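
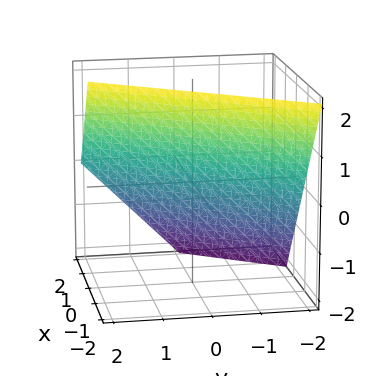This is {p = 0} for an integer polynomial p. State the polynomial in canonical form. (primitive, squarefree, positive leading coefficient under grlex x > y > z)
1. deg p = 1. The surface is flat (a plane).
2. Checking where it meets the axes: one y-axis crossing is at y = -1; it meets the z-axis at z = 1 (among the integer gridlines).
3. Solving for integer coefficients yields p as stated.

3*x - 2*y + 2*z - 2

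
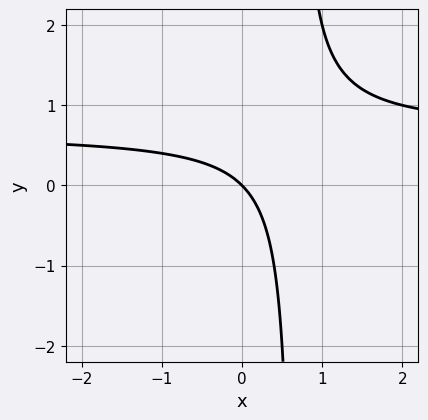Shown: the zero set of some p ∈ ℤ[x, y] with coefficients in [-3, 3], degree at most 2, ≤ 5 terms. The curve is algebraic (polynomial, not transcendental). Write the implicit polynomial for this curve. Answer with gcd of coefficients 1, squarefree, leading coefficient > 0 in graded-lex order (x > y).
First, deg p = 2. No degree-1 curve has this shape.
Then, observable constraints: it meets the x-axis at x = 0 (among the integer gridlines); it meets the y-axis at y = 0 (among the integer gridlines).
Finally, assembling these constraints gives the stated polynomial.

3*x*y - 2*x - 2*y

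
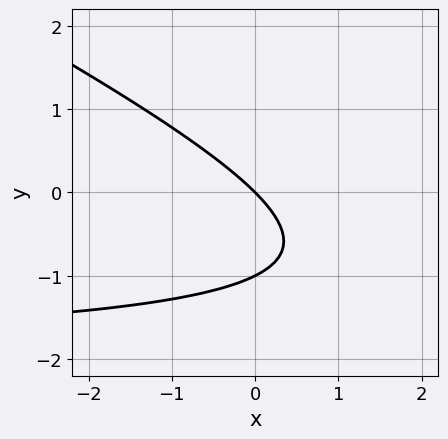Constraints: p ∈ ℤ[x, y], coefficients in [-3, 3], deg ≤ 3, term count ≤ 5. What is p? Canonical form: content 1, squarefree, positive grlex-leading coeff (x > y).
First, deg p = 2. No degree-1 curve has this shape.
Next, against the integer gridlines: it crosses the x-axis at the gridline x = 0; the y-axis gridline crossings are at y ∈ {-1, 0}.
Finally, solving for integer coefficients yields p as stated.

x*y + 2*y^2 + 2*x + 2*y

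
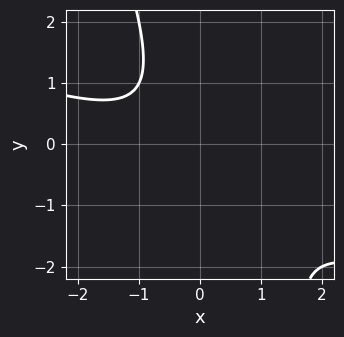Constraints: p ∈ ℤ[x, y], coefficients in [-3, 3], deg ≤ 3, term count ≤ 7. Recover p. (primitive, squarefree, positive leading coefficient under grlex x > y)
x^2 + 3*x*y + y^2 + x + 2

(a) deg p = 2. The shape is more complex than any degree-1 curve.
(b) From the axis intercepts and sections: the curve avoids every integer y-axis point in the box; the curve avoids every integer x-axis point in the box.
(c) Solving for integer coefficients yields p as stated.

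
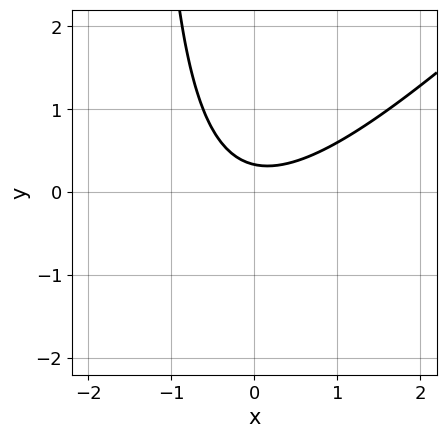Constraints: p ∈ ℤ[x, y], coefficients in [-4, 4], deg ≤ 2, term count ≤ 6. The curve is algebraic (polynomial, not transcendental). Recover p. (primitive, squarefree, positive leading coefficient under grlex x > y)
First, degree: no degree-1 curve has this shape, so deg p = 2.
Then, from the visible intercepts: it misses every integer gridline on the x-axis.
Finally, the integer polynomial consistent with all of this is the stated p.

2*x^2 - 2*x*y - 3*y + 1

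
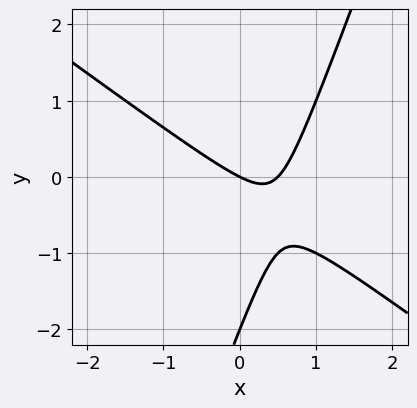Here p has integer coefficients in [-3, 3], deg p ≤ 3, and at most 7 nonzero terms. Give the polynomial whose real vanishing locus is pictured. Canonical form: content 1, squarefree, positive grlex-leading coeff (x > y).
1. deg p = 2.
2. From the visible intercepts: it crosses the x-axis at the gridline x = 0; among the integer gridlines, it crosses the y-axis at y ∈ {-2, 0}.
3. Solving for integer coefficients yields p as stated.

2*x^2 + 2*x*y - y^2 - x - 2*y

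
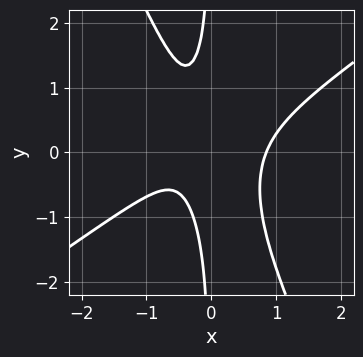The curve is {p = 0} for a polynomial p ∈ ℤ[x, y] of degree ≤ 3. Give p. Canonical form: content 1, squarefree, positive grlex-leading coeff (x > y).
deg p = 3.
Observable constraints: no y-intercept at any integer in the box.
Matching integer coefficients to the picture gives p.

3*x^3 - 3*x^2*y - 2*x*y^2 - x - 1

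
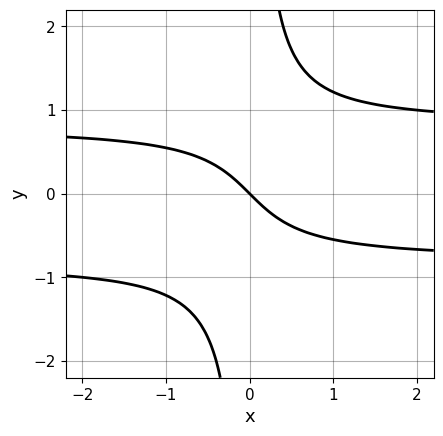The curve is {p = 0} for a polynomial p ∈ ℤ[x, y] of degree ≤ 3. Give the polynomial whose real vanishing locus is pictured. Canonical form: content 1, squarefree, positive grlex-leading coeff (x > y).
First, degree: a generic line meets the curve in up to 3 points, so deg p = 3.
Next, against the integer gridlines: one y-axis crossing is at y = 0; one x-axis crossing is at x = 0.
Finally, putting this together gives p.

3*x*y^2 - 2*x - 2*y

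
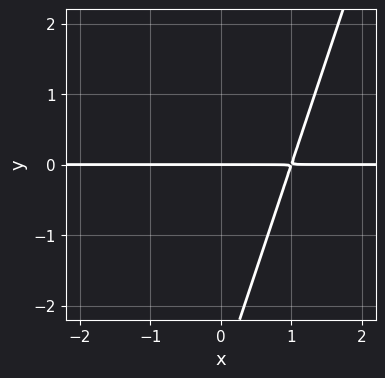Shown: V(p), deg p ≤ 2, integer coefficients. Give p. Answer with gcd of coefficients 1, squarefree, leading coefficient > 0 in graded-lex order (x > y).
Degree: no degree-1 curve has this shape, so deg p = 2.
From the visible intercepts: it crosses the y-axis at the gridline y = 0; the visible x-axis segment lies entirely on the curve.
Fitting integer coefficients to these (and the overall shape) gives p.

3*x*y - y^2 - 3*y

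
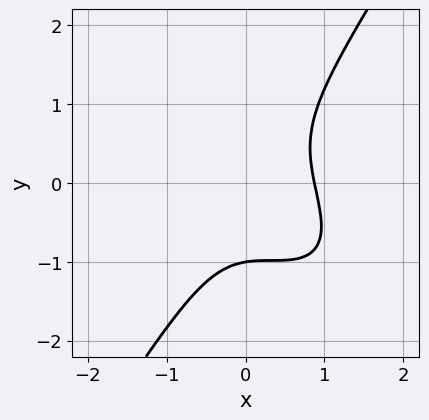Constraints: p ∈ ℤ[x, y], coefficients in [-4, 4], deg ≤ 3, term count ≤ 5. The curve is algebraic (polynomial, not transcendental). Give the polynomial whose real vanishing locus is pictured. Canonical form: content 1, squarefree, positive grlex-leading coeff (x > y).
Degree: the shape is more complex than any degree-2 curve, so deg p = 3.
From the visible intercepts: it meets the y-axis at y = -1 (among the integer gridlines).
Assembling these constraints gives the stated polynomial.

3*x^3 + 3*x^2*y - 2*y^3 - x*y - 2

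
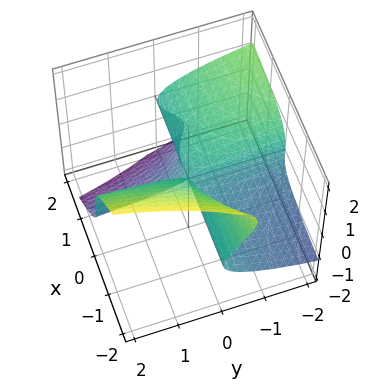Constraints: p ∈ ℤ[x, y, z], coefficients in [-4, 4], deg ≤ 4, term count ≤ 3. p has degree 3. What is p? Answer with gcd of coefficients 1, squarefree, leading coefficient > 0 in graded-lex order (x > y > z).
(a) Degree: no degree-2 surface has this shape, so deg p = 3.
(b) Observable constraints: the visible x-axis segment lies entirely on the surface; it crosses the z-axis at the gridline z = 0; the visible y-axis segment lies entirely on the surface.
(c) Putting this together gives p.

x*z^2 + z^3 + x*y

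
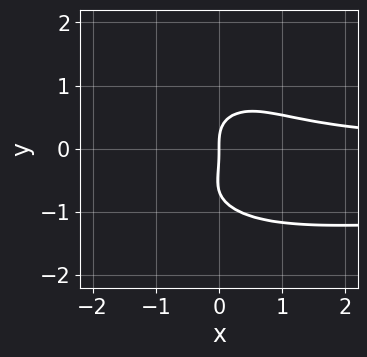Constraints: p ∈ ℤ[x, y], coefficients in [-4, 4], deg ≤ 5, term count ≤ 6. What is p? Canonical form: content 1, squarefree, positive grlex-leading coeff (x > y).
1. deg p = 4. A generic line meets the curve in up to 4 points.
2. Observable constraints: one y-axis crossing is at y = 0; it crosses the x-axis at the gridline x = 0.
3. Putting this together gives p.

3*x^2*y^2 + 3*y^4 + 3*x^2*y + 2*y^3 - 3*x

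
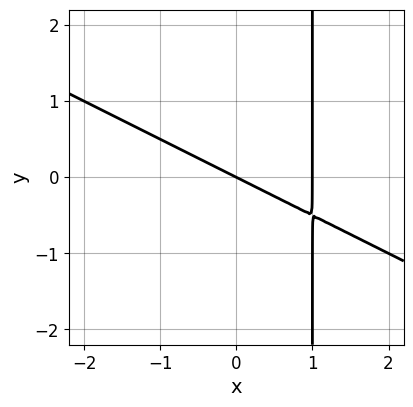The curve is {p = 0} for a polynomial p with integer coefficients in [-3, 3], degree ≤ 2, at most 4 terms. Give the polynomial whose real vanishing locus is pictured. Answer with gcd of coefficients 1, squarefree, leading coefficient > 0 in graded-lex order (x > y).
(a) The degree is 2 — no degree-1 curve has this shape.
(b) Checking where it meets the axes: among the integer gridlines, it crosses the x-axis at x ∈ {0, 1}; it meets the y-axis at y = 0 (among the integer gridlines).
(c) Matching integer coefficients to the picture gives p.

x^2 + 2*x*y - x - 2*y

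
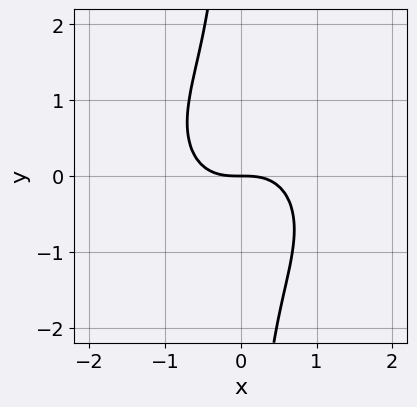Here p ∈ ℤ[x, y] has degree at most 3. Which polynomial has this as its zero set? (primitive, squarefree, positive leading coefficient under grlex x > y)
x^3 + x*y^2 + y

1. Degree: no degree-2 curve has this shape, so deg p = 3.
2. From the visible intercepts: one x-axis crossing is at x = 0; it meets the y-axis at y = 0 (among the integer gridlines).
3. Solving for integer coefficients yields p as stated.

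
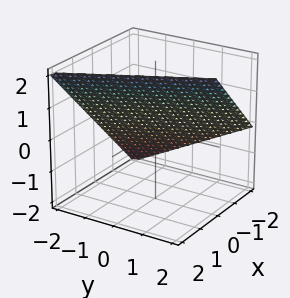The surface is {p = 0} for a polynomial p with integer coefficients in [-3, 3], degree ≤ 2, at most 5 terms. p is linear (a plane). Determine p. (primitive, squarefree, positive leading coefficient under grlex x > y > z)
deg p = 1.
From the visible intercepts: it meets the y-axis at y = -2 (among the integer gridlines); it meets the z-axis at z = 1 (among the integer gridlines); it crosses the x-axis at the gridline x = -1.
Putting this together gives p.

2*x + y - 2*z + 2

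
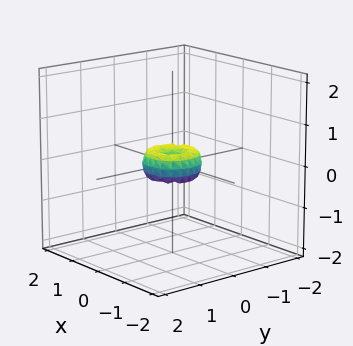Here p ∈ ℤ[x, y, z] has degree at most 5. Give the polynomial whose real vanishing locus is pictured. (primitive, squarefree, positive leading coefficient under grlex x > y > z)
2*x^4 + 4*x^2*y^2 + 2*y^4 - x^2 - y^2 + z^2

1. deg p = 4. A generic line meets the surface in up to 4 points.
2. Symmetries: rotational symmetry about the z-axis ⇒ p depends on x, y only through x² + y².
3. From the visible intercepts: a circular section at z = 0 has radius between 0 and 1; it meets the z-axis at z = 0 (among the integer gridlines); one x-axis crossing is at x = 0; it meets the y-axis at y = 0 (among the integer gridlines).
4. Solving for integer coefficients yields p as stated.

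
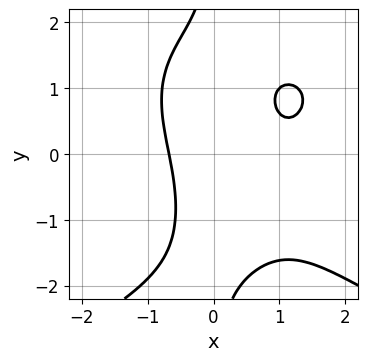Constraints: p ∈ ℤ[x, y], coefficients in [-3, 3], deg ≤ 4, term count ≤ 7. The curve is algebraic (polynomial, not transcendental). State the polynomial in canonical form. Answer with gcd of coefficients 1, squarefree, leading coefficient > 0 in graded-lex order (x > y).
The degree is 4 — the shape is more complex than any degree-3 curve.
Checking where it meets the axes: no y-intercept at any integer in the box.
These observations pin down the coefficients.

x*y^3 + 2*x^3 - 3*x^2 - 2*x*y + 2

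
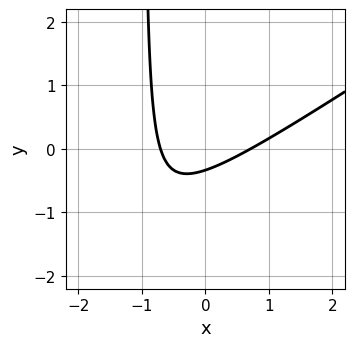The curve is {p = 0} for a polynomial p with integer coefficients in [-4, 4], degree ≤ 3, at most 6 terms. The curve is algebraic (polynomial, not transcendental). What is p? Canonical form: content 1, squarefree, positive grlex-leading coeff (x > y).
Degree: no degree-1 curve has this shape, so deg p = 2.
Matching integer coefficients to the picture gives p.

2*x^2 - 3*x*y - 3*y - 1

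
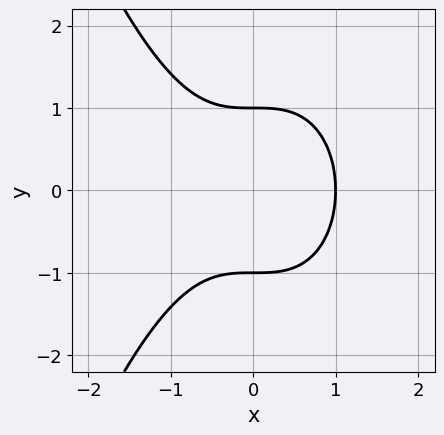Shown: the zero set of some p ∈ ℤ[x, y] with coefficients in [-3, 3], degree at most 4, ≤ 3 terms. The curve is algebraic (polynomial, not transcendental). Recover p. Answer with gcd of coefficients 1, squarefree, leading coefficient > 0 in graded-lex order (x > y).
x^3 + y^2 - 1

First, degree: the shape is more complex than any degree-2 curve, so deg p = 3.
Then, symmetries: mirror symmetry y ↦ −y ⇒ only even powers of y.
Then, from the visible intercepts: the y-axis gridline crossings are at y ∈ {-1, 1}; it meets the x-axis at x = 1 (among the integer gridlines).
Finally, together with the visible shape, these determine p as stated.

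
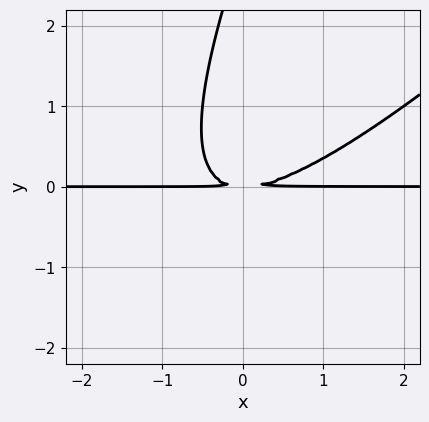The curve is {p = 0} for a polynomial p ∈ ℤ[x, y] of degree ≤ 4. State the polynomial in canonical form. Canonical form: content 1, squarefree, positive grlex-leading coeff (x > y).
2*x^2*y - 3*x*y^2 + y^3 - 3*y^2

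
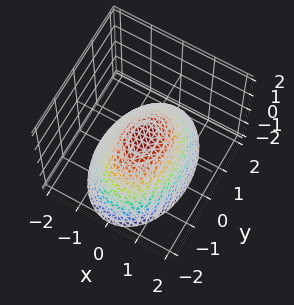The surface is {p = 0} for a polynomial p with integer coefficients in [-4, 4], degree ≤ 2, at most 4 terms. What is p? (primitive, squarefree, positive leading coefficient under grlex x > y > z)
(a) deg p = 2. A paraboloid; a quadric.
(b) Symmetries: mirror symmetry x ↦ −x ⇒ only even powers of x; mirror symmetry y ↦ −y ⇒ only even powers of y.
(c) Observable constraints: one x-axis crossing is at x = 0; one y-axis crossing is at y = 0; it meets the z-axis at z = 0 (among the integer gridlines).
(d) Putting this together gives p.

2*x^2 + y^2 + 2*z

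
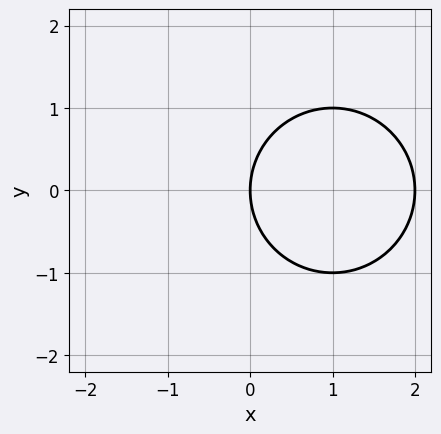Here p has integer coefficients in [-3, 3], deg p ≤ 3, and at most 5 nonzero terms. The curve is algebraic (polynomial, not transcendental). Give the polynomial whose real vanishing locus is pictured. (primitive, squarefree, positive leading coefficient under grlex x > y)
First, deg p = 2. The shape is more complex than any degree-1 curve.
Then, symmetries: the y ↦ −y reflection is a symmetry, so y appears only in even powers.
Then, reading off the gridlines: one y-axis crossing is at y = 0; the x-axis gridline crossings are at x ∈ {0, 2}.
Finally, matching integer coefficients to the picture gives p.

x^2 + y^2 - 2*x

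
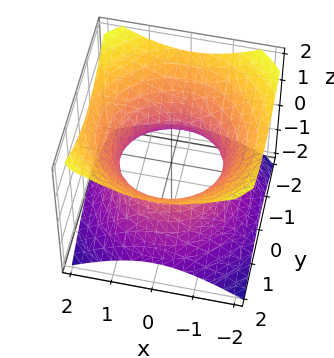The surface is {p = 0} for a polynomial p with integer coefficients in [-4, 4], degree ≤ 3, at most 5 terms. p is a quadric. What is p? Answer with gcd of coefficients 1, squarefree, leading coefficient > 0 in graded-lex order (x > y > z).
2*x^2 + 2*y^2 - 3*z^2 - 3

The degree is 2 — one connected sheet with a waist; a quadric.
Symmetries: mirror symmetry z ↦ −z ⇒ only even powers of z; the z-axis is an axis of rotation, so x and y enter only as x² + y².
Against the integer gridlines: no z-intercept at any integer in the box; a circular section at z = 1 has radius between 1 and 2.
Fitting integer coefficients to these (and the overall shape) gives p.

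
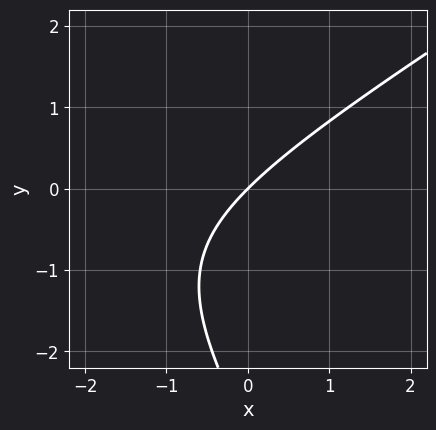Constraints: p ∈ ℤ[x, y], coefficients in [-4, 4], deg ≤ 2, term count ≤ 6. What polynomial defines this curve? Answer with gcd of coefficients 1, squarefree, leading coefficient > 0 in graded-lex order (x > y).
First, deg p = 2. The shape is more complex than any degree-1 curve.
Next, against the integer gridlines: it crosses the x-axis at the gridline x = 0; one y-axis crossing is at y = 0.
Finally, assembling these constraints gives the stated polynomial.

x^2 - x*y - y^2 + 3*x - 3*y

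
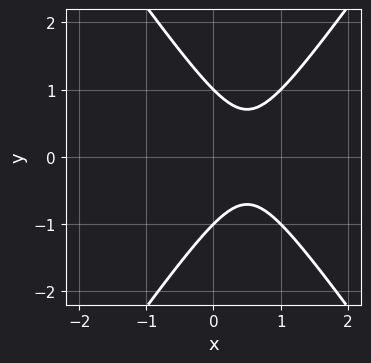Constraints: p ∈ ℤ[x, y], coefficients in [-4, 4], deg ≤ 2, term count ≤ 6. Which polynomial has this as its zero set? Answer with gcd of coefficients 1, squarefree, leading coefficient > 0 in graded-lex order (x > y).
2*x^2 - y^2 - 2*x + 1

1. Degree: the shape is more complex than any degree-1 curve, so deg p = 2.
2. Symmetries: it's symmetric under y → −y, forcing even powers of y.
3. From the axis intercepts and sections: the y-axis gridline crossings are at y ∈ {-1, 1}; no x-intercept at any integer in the box.
4. Assembling these constraints gives the stated polynomial.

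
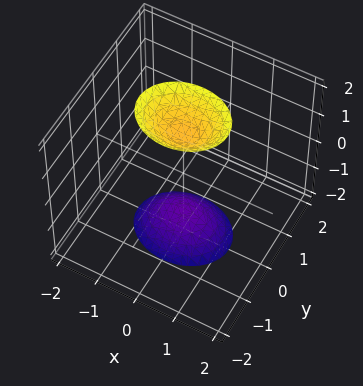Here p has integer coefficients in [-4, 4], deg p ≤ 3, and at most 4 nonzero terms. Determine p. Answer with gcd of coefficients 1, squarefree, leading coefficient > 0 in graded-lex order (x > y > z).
2*x^2 + 3*y^2 - z^2 + 2

First, the picture has 2 separate pieces.
Then, the degree is 2 — two separate bowl-shaped sheets opening away from each other; a quadric.
Next, symmetries: it's symmetric under x → −x, forcing even powers of x; mirror symmetry y ↦ −y ⇒ only even powers of y; it's symmetric under z → −z, forcing even powers of z.
Then, observable constraints: the surface avoids every integer x-axis point in the box; it misses every integer gridline on the y-axis.
Finally, together with the visible shape, these determine p as stated.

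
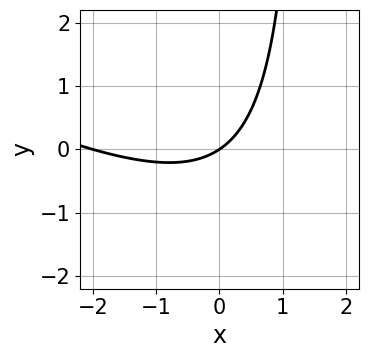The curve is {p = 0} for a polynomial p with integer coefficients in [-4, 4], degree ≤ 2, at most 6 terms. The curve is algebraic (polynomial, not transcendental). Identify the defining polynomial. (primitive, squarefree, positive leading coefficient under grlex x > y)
x^2 + 2*x*y + 2*x - 3*y

First, degree: the shape is more complex than any degree-1 curve, so deg p = 2.
Next, reading off the gridlines: among the integer gridlines, it crosses the x-axis at x ∈ {-2, 0}; it meets the y-axis at y = 0 (among the integer gridlines).
Finally, the integer polynomial consistent with all of this is the stated p.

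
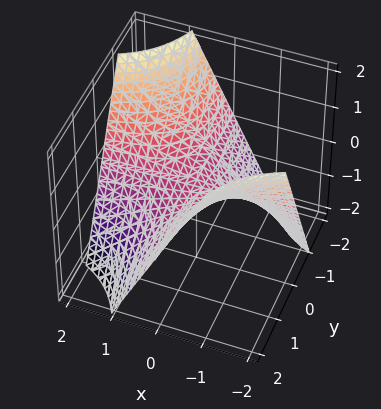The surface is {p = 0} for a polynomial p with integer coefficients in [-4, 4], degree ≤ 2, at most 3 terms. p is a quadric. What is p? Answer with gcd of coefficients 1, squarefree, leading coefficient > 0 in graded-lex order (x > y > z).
x*y + z

The degree is 2 — a hyperbolic paraboloid; a quadric.
Against the integer gridlines: the visible y-axis segment lies entirely on the surface; it meets the z-axis at z = 0 (among the integer gridlines).
These observations pin down the coefficients. Check: (1, 0, 0) on the x-axis lies on the surface, and p(1, 0, 0) = 0. ✓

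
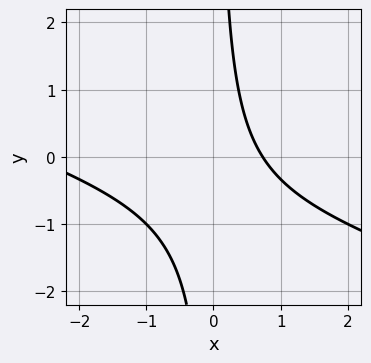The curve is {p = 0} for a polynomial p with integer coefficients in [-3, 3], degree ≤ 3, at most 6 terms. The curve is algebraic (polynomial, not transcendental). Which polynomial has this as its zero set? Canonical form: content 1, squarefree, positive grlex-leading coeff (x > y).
x^2 + 3*x*y + 2*x - 2

(a) The degree is 2 — no degree-1 curve has this shape.
(b) Against the integer gridlines: no y-intercept at any integer in the box.
(c) Together with the visible shape, these determine p as stated.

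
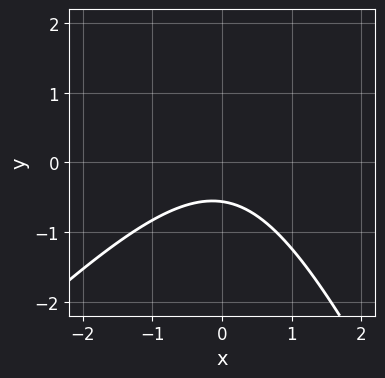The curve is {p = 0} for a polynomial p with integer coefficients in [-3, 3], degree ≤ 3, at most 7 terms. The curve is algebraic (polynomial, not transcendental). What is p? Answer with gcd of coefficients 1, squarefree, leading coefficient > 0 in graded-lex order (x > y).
2*x^2 - x*y - y^2 + 3*y + 2

(a) Degree: no degree-1 curve has this shape, so deg p = 2.
(b) Against the integer gridlines: the curve avoids every integer x-axis point in the box.
(c) Fitting integer coefficients to these (and the overall shape) gives p.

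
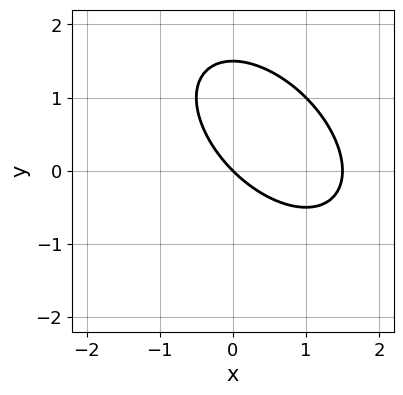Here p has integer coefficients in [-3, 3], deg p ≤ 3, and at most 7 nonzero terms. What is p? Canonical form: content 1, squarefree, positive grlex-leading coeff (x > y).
2*x^2 + 2*x*y + 2*y^2 - 3*x - 3*y

1. deg p = 2. A generic line meets the curve in up to 2 points.
2. From the visible intercepts: it meets the x-axis at x = 0 (among the integer gridlines); one y-axis crossing is at y = 0.
3. Assembling these constraints gives the stated polynomial.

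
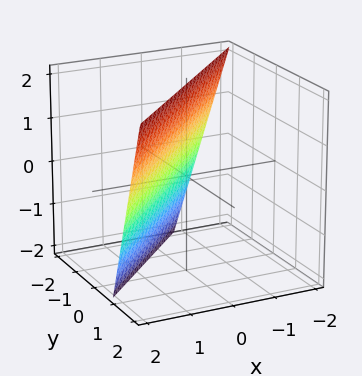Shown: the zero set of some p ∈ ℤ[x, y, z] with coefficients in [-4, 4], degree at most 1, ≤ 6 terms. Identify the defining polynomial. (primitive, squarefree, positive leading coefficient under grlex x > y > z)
1. deg p = 1. Every cross-section is a straight line — this is a plane.
2. Checking where it meets the axes: it meets the z-axis at z = 2 (among the integer gridlines).
3. Fitting integer coefficients to these (and the overall shape) gives p.

3*x - 3*y + z - 2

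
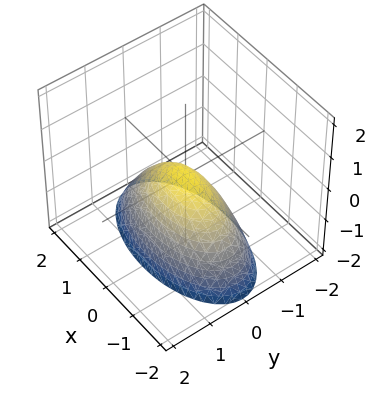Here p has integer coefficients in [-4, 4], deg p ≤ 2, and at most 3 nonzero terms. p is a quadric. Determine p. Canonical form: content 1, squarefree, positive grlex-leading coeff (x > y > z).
x^2 + 3*y^2 + 2*z

deg p = 2.
Symmetries: the y ↦ −y reflection is a symmetry, so y appears only in even powers; mirror symmetry x ↦ −x ⇒ only even powers of x.
Reading off the gridlines: it crosses the z-axis at the gridline z = 0; one y-axis crossing is at y = 0; one x-axis crossing is at x = 0.
Solving for integer coefficients yields p as stated.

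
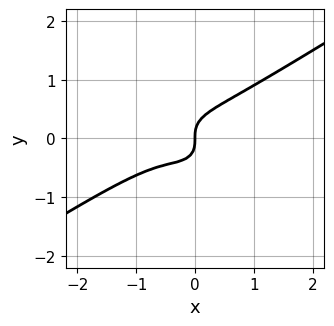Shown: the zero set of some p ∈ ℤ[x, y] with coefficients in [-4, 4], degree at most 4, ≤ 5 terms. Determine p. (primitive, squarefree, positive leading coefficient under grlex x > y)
2*x^3 - 2*x^2*y - 3*y^3 + x^2 + x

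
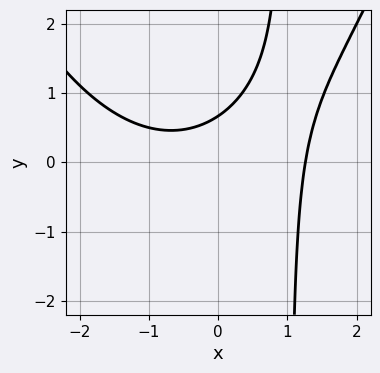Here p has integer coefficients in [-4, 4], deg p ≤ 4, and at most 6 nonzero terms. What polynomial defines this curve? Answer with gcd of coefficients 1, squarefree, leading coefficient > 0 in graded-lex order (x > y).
x^3 - 3*x*y + 3*y - 2

1. The degree is 3 — no degree-2 curve has this shape.
2. The integer polynomial consistent with all of this is the stated p.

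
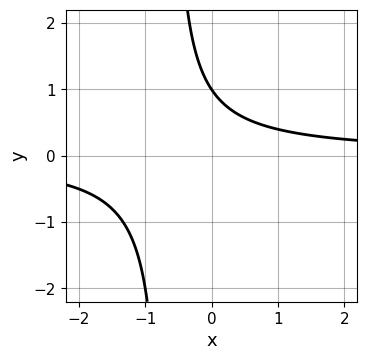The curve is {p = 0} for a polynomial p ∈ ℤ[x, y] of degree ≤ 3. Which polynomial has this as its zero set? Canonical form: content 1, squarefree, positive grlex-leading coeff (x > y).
First, the degree is 2 — the shape is more complex than any degree-1 curve.
Then, observable constraints: it crosses the y-axis at the gridline y = 1; no x-intercept at any integer in the box.
Finally, matching integer coefficients to the picture gives p.

3*x*y + 2*y - 2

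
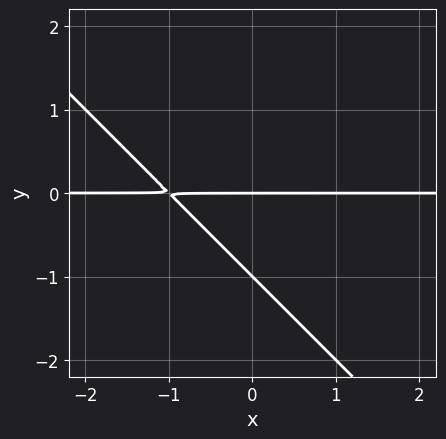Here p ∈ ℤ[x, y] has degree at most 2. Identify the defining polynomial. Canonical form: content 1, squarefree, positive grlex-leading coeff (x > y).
x*y + y^2 + y

First, the degree is 2 — the shape is more complex than any degree-1 curve.
Then, reading off the gridlines: the visible x-axis segment lies entirely on the curve; among the integer gridlines, it crosses the y-axis at y ∈ {-1, 0}.
Finally, these observations pin down the coefficients.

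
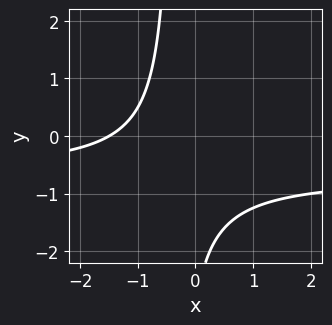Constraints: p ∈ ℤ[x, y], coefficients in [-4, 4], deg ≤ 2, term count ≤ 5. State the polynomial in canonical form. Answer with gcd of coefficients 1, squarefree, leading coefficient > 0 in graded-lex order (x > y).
1. deg p = 2. A generic line meets the curve in up to 2 points.
2. Checking where it meets the axes: no y-intercept at any integer in the box.
3. Assembling these constraints gives the stated polynomial.

3*x*y + 2*x + y + 3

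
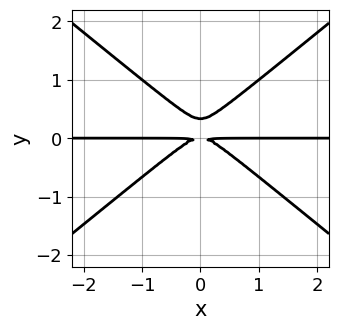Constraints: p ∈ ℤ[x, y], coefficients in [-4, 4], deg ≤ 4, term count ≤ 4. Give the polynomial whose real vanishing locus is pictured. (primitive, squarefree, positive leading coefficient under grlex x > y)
2*x^2*y - 3*y^3 + y^2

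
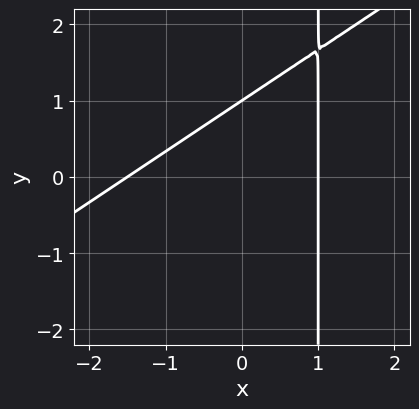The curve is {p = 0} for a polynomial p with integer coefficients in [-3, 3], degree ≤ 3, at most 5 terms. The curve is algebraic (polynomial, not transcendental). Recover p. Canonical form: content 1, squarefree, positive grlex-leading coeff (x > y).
(a) deg p = 2.
(b) From the visible intercepts: it crosses the y-axis at the gridline y = 1; it meets the x-axis at x = 1 (among the integer gridlines).
(c) Fitting integer coefficients to these (and the overall shape) gives p.

2*x^2 - 3*x*y + x + 3*y - 3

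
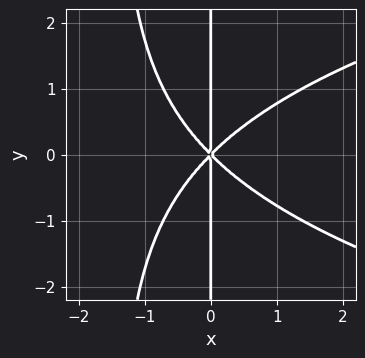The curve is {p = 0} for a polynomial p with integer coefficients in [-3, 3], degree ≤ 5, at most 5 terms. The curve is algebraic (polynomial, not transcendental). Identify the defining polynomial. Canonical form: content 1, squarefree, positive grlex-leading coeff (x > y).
2*x^2*y^2 - 3*x^3 + 3*x*y^2

1. Degree: a generic line meets the curve in up to 4 points, so deg p = 4.
2. Symmetries: the y ↦ −y reflection is a symmetry, so y appears only in even powers.
3. From the visible intercepts: every point of the y-axis in the box is on the curve; it crosses the x-axis at the gridline x = 0.
4. The integer polynomial consistent with all of this is the stated p.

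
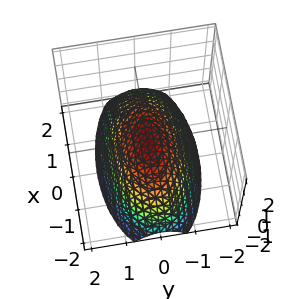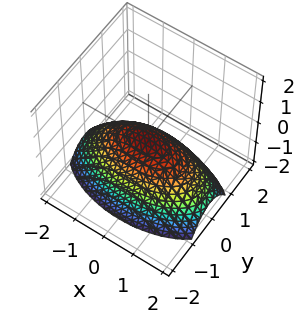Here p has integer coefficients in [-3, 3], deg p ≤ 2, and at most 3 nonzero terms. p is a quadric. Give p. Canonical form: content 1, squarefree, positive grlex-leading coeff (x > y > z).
x^2 + 3*y^2 + 3*z

1. The degree is 2 — a paraboloid; a quadric.
2. Symmetries: the x ↦ −x reflection is a symmetry, so x appears only in even powers; mirror symmetry y ↦ −y ⇒ only even powers of y.
3. Against the integer gridlines: it meets the z-axis at z = 0 (among the integer gridlines); it meets the x-axis at x = 0 (among the integer gridlines); it crosses the y-axis at the gridline y = 0.
4. These observations pin down the coefficients.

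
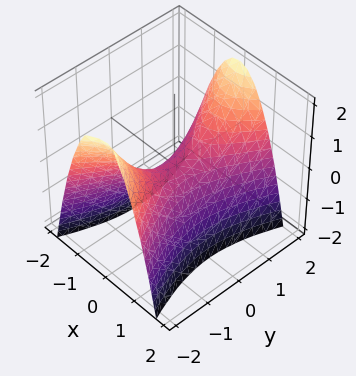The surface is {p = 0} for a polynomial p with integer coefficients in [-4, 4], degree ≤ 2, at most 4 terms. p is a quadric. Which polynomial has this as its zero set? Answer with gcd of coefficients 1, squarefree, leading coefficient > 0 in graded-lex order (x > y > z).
First, the degree is 2 — a saddle surface; a quadric.
Then, symmetries: it's symmetric under y → −y, forcing even powers of y; it's symmetric under x → −x, forcing even powers of x.
Next, against the integer gridlines: one z-axis crossing is at z = 0; it meets the y-axis at y = 0 (among the integer gridlines); one x-axis crossing is at x = 0.
Finally, the integer polynomial consistent with all of this is the stated p.

3*x^2 - y^2 + 2*z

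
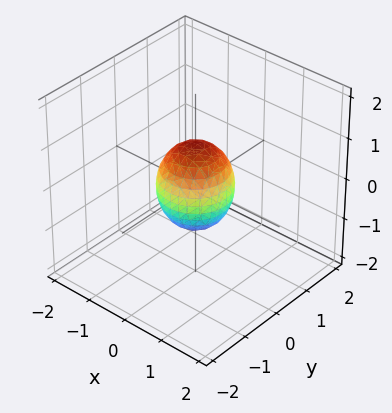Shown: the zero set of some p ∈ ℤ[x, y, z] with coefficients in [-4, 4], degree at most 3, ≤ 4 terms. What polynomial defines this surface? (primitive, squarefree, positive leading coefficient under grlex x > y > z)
First, deg p = 2. Bounded and convex; a quadric.
Then, symmetries: the z ↦ −z reflection is a symmetry, so z appears only in even powers; the surface is invariant under rotation about z: p = q(x² + y², z).
Next, reading off the gridlines: a circular section at z = 0 has radius between 0 and 1; among the integer gridlines, it crosses the z-axis at z ∈ {-1, 1}.
Finally, these observations pin down the coefficients.

3*x^2 + 3*y^2 + 2*z^2 - 2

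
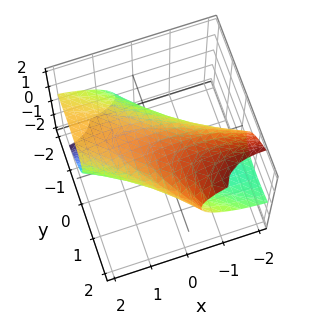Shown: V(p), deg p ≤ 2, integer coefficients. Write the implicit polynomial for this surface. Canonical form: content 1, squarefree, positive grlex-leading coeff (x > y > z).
deg p = 2. The shape is more complex than any degree-1 surface.
Observable constraints: among the integer gridlines, it crosses the z-axis at z ∈ {-1, 1}.
The integer polynomial consistent with all of this is the stated p.

x^2 + 3*x*y + 2*y^2 - 3*y*z + 3*z^2 - 3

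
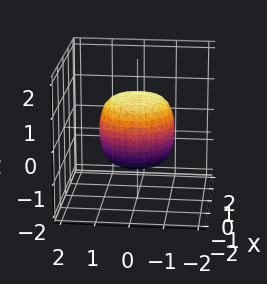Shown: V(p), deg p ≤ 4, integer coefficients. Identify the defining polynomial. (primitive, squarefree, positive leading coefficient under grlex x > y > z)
(a) deg p = 4. The shape is more complex than any degree-3 surface.
(b) Symmetries: the surface is invariant under rotation about z: p = q(x² + y², z).
(c) From the visible intercepts: among the integer gridlines, it crosses the z-axis at z ∈ {-1, 1}; a circular section at z = 0 has radius between 1 and 2.
(d) These observations pin down the coefficients.

2*x^4 + 4*x^2*y^2 + 2*y^4 - x^2 - y^2 + 2*z^2 - 2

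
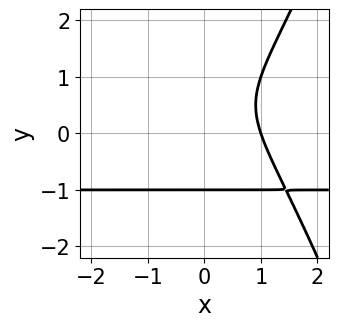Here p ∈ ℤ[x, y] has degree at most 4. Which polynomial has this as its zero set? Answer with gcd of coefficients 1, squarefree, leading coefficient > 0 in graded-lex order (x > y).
First, degree: the shape is more complex than any degree-3 curve, so deg p = 4.
Next, from the visible intercepts: it crosses the y-axis at the gridline y = -1; it meets the x-axis at x = 1 (among the integer gridlines).
Finally, together with the visible shape, these determine p as stated.

x^3*y + x^3 - y^3 - 1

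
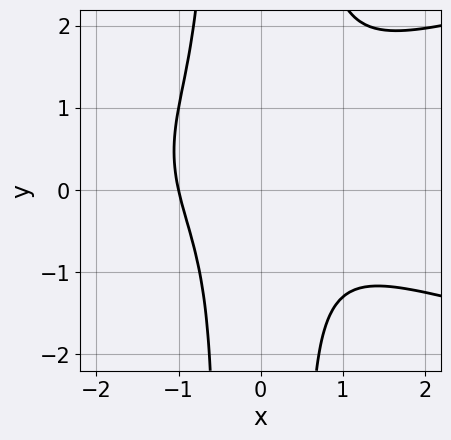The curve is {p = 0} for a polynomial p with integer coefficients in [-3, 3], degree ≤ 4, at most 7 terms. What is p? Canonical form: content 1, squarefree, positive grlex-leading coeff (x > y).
First, the degree is 4 — the shape is more complex than any degree-3 curve.
Then, checking where it meets the axes: it misses every integer gridline on the y-axis; it crosses the x-axis at the gridline x = -1.
Finally, matching integer coefficients to the picture gives p.

3*x^2*y^2 - 3*x^3 - 2*x^2*y - y^2 - 3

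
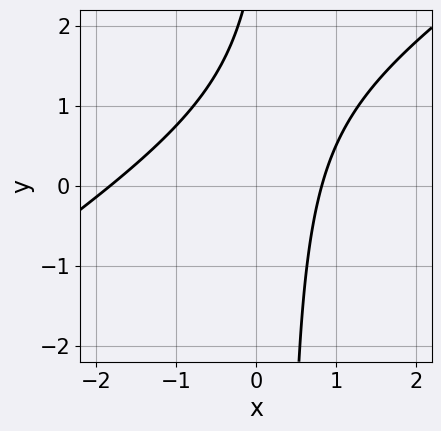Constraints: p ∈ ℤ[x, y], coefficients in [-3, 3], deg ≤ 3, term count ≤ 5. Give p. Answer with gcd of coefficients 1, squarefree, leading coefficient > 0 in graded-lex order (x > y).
2*x^2 - 3*x*y + 2*x + y - 3

(a) deg p = 2. No degree-1 curve has this shape.
(b) Against the integer gridlines: it misses every integer gridline on the y-axis.
(c) Matching integer coefficients to the picture gives p.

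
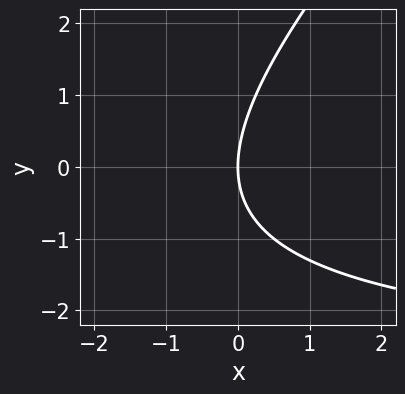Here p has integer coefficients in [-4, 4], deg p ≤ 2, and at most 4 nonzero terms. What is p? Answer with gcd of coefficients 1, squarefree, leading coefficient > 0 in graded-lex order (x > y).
x*y - y^2 + 3*x

(a) Degree: no degree-1 curve has this shape, so deg p = 2.
(b) Against the integer gridlines: it crosses the y-axis at the gridline y = 0; it meets the x-axis at x = 0 (among the integer gridlines).
(c) Fitting integer coefficients to these (and the overall shape) gives p.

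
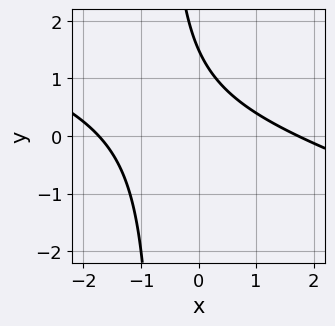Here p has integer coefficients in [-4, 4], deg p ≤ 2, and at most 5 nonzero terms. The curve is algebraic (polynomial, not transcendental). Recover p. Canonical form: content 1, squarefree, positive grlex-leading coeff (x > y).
First, deg p = 2. A generic line meets the curve in up to 2 points.
Finally, solving for integer coefficients yields p as stated.

x^2 + 3*x*y + 2*y - 3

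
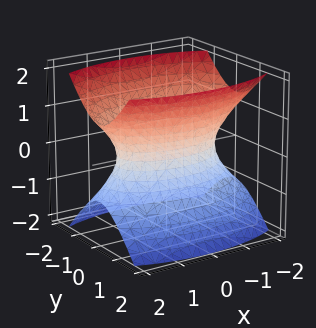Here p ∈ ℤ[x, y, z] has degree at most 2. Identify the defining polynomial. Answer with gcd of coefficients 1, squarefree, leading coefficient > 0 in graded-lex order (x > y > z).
(a) The degree is 2 — an hourglass — one-sheet hyperboloid; a quadric.
(b) Symmetries: the y ↦ −y reflection is a symmetry, so y appears only in even powers; mirror symmetry z ↦ −z ⇒ only even powers of z; the x ↦ −x reflection is a symmetry, so x appears only in even powers.
(c) Checking where it meets the axes: no z-intercept at any integer in the box.
(d) These observations pin down the coefficients.

x^2 + 3*y^2 - 2*z^2 - 2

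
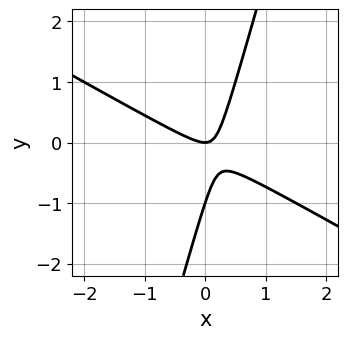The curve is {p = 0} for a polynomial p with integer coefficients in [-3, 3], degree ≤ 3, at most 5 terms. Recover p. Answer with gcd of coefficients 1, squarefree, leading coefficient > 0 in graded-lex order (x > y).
2*x^2 + 3*x*y - y^2 - y

First, degree: a generic line meets the curve in up to 2 points, so deg p = 2.
Then, checking where it meets the axes: the y-axis gridline crossings are at y ∈ {-1, 0}; it crosses the x-axis at the gridline x = 0.
Finally, these observations pin down the coefficients.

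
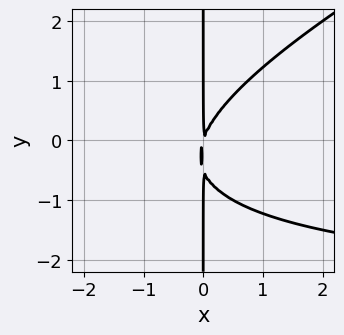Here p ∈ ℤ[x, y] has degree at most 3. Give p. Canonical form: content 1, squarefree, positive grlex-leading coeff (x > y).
x^2*y - 2*x*y^2 + 3*x^2 - x*y

First, the degree is 3 — no degree-2 curve has this shape.
Next, from the axis intercepts and sections: the visible y-axis segment lies entirely on the curve.
Finally, together with the visible shape, these determine p as stated.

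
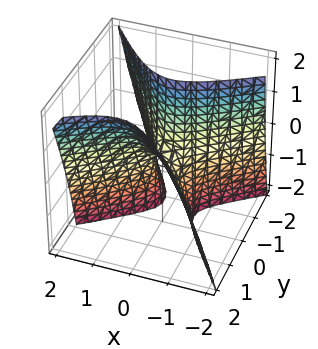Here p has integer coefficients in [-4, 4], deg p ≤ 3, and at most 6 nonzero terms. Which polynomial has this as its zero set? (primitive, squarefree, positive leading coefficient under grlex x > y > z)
(a) Degree: no degree-1 surface has this shape, so deg p = 2.
(b) From the visible intercepts: it crosses the x-axis at the gridline x = 0; it meets the z-axis at z = 0 (among the integer gridlines); it crosses the y-axis at the gridline y = 0.
(c) Matching integer coefficients to the picture gives p.

3*x^2 - 2*x*y - 3*y^2 + 2*y*z + z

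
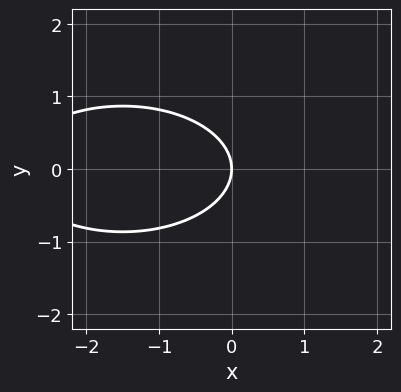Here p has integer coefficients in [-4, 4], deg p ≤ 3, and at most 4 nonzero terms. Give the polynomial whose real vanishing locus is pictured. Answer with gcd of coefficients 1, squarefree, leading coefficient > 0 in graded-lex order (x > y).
x^2 + 3*y^2 + 3*x

1. deg p = 2.
2. Symmetries: mirror symmetry y ↦ −y ⇒ only even powers of y.
3. From the visible intercepts: it meets the x-axis at x = 0 (among the integer gridlines); it crosses the y-axis at the gridline y = 0.
4. Assembling these constraints gives the stated polynomial.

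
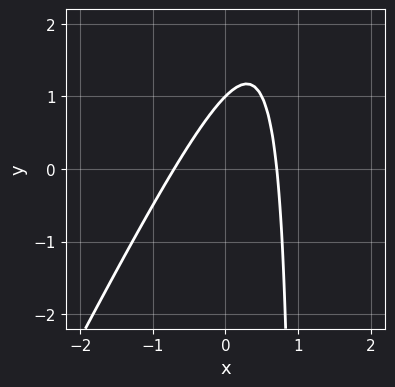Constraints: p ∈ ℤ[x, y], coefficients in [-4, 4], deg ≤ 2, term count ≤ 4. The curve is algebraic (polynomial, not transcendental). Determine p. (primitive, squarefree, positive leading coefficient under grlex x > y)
2*x^2 - x*y + y - 1

(a) Degree: a generic line meets the curve in up to 2 points, so deg p = 2.
(b) Checking where it meets the axes: it meets the y-axis at y = 1 (among the integer gridlines).
(c) Putting this together gives p.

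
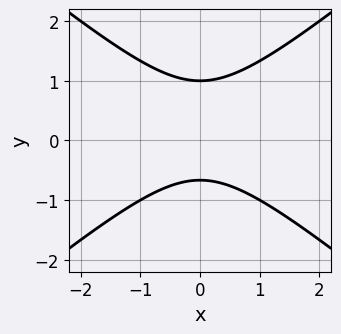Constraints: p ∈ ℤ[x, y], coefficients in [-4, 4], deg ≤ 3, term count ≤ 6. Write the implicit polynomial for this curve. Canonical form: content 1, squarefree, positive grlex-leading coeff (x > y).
deg p = 2.
Symmetries: mirror symmetry x ↦ −x ⇒ only even powers of x.
Observable constraints: it meets the y-axis at y = 1 (among the integer gridlines); the curve avoids every integer x-axis point in the box.
Matching integer coefficients to the picture gives p.

2*x^2 - 3*y^2 + y + 2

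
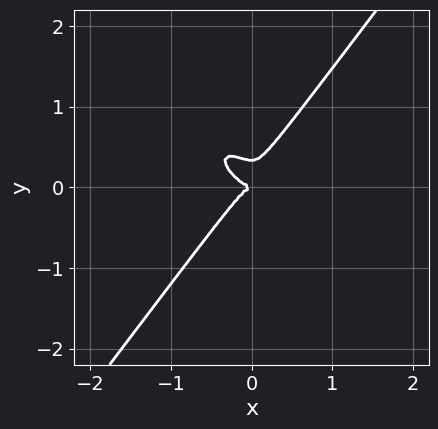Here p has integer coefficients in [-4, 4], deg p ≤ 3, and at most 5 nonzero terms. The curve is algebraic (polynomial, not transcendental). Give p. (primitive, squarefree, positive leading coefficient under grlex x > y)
3*x^3 + 3*x^2*y - 3*y^3 + y^2

First, deg p = 3. The shape is more complex than any degree-2 curve.
Next, against the integer gridlines: it meets the x-axis at x = 0 (among the integer gridlines); one y-axis crossing is at y = 0.
Finally, together with the visible shape, these determine p as stated.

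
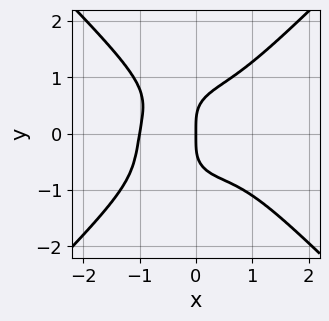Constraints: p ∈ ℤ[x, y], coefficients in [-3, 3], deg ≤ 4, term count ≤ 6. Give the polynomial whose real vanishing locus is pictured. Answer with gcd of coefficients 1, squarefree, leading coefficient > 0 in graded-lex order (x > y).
2*x^4 - 2*y^4 + x^2*y + 2*x

First, degree: the shape is more complex than any degree-3 curve, so deg p = 4.
Next, from the visible intercepts: it crosses the y-axis at the gridline y = 0; among the integer gridlines, it crosses the x-axis at x ∈ {-1, 0}.
Finally, the integer polynomial consistent with all of this is the stated p.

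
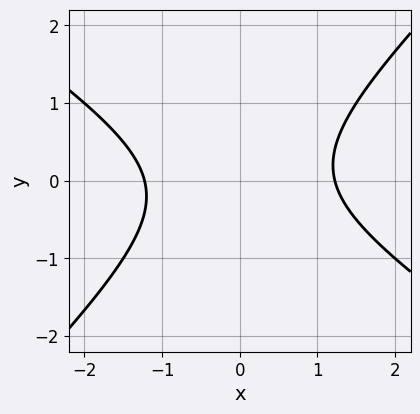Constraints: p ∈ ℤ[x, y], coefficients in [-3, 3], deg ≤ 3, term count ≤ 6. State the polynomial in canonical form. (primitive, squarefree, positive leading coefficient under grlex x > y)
2*x^2 + x*y - 3*y^2 - 3

1. deg p = 2.
2. Checking where it meets the axes: no y-intercept at any integer in the box.
3. Together with the visible shape, these determine p as stated.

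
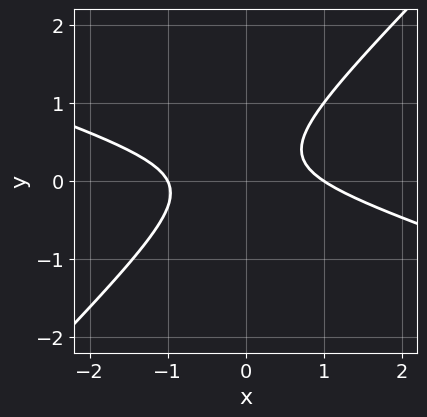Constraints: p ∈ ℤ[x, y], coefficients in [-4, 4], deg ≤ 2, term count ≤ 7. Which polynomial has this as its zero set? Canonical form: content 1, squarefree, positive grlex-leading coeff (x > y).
1. deg p = 2. No degree-1 curve has this shape.
2. From the axis intercepts and sections: the x-axis gridline crossings are at x ∈ {-1, 1}; it misses every integer gridline on the y-axis.
3. Fitting integer coefficients to these (and the overall shape) gives p.

x^2 + 2*x*y - 3*y^2 + y - 1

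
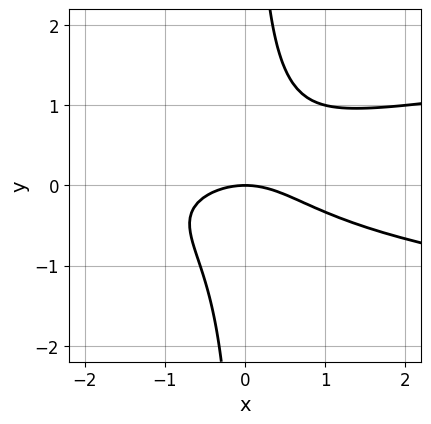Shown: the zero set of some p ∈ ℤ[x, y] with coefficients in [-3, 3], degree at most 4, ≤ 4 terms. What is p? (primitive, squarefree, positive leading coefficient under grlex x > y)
First, degree: the shape is more complex than any degree-2 curve, so deg p = 3.
Next, observable constraints: it meets the x-axis at x = 0 (among the integer gridlines); it meets the y-axis at y = 0 (among the integer gridlines).
Finally, fitting integer coefficients to these (and the overall shape) gives p.

3*x*y^2 - x^2 - 2*y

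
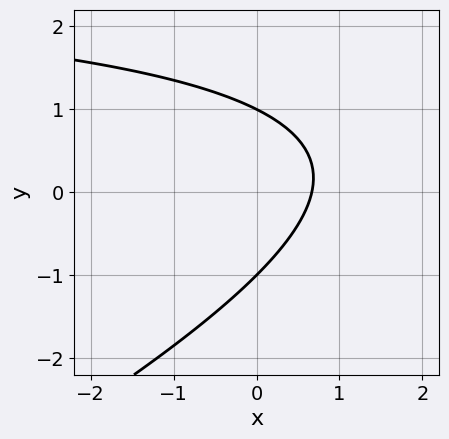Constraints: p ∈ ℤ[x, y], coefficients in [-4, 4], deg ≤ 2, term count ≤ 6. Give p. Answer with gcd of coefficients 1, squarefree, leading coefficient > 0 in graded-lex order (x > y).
1. Degree: a generic line meets the curve in up to 2 points, so deg p = 2.
2. From the visible intercepts: the y-axis gridline crossings are at y ∈ {-1, 1}.
3. Solving for integer coefficients yields p as stated.

x*y - 2*y^2 - 3*x + 2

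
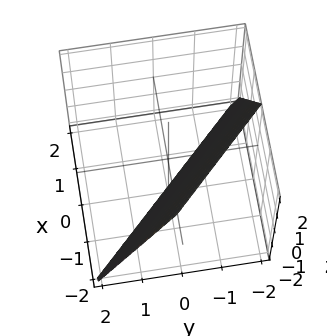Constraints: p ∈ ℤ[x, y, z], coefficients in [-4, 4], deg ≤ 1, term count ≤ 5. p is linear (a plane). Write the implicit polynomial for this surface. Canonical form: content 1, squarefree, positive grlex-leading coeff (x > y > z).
Degree: every cross-section is a straight line — this is a plane, so deg p = 1.
Observable constraints: it meets the z-axis at z = -2 (among the integer gridlines); one y-axis crossing is at y = -1.
Matching integer coefficients to the picture gives p. Check: (-1, 0, 0) on the x-axis lies on the surface, and p(-1, 0, 0) = 0. ✓

2*x + 2*y + z + 2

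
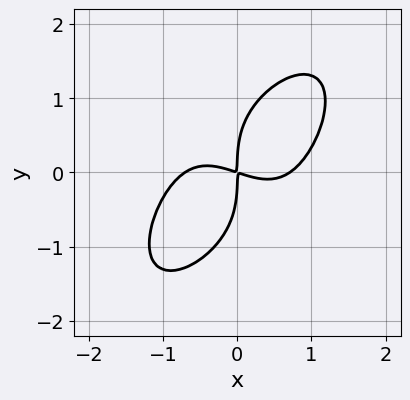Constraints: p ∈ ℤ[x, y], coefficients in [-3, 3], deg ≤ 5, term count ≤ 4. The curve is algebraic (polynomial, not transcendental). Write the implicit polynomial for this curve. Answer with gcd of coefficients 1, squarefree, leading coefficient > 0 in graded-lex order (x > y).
2*x^4 + y^4 - x^2 - 3*x*y

1. Degree: no degree-3 curve has this shape, so deg p = 4.
2. Checking where it meets the axes: it meets the x-axis at x = 0 (among the integer gridlines); it meets the y-axis at y = 0 (among the integer gridlines).
3. Solving for integer coefficients yields p as stated.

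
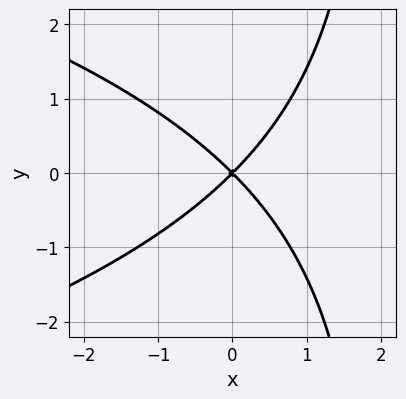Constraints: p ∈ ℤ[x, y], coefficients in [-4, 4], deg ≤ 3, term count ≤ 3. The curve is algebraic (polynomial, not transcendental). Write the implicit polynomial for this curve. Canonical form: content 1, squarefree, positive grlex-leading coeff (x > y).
x*y^2 + 2*x^2 - 2*y^2

1. The degree is 3 — the shape is more complex than any degree-2 curve.
2. Symmetries: the y ↦ −y reflection is a symmetry, so y appears only in even powers.
3. Against the integer gridlines: it crosses the x-axis at the gridline x = 0; it crosses the y-axis at the gridline y = 0.
4. These observations pin down the coefficients.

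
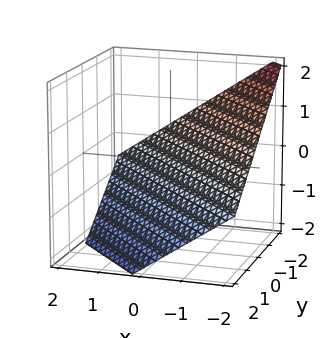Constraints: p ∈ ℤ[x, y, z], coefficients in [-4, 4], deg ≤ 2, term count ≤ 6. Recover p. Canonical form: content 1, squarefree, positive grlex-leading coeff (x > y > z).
2*x + 2*y + 3*z + 2

(a) The degree is 1 — the surface is flat (a plane).
(b) Against the integer gridlines: it meets the x-axis at x = -1 (among the integer gridlines); it meets the y-axis at y = -1 (among the integer gridlines).
(c) Fitting integer coefficients to these (and the overall shape) gives p.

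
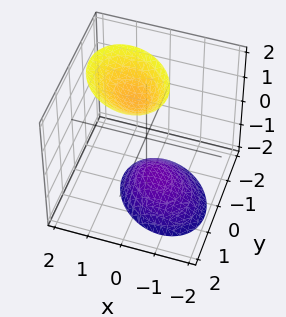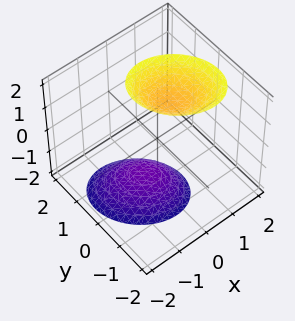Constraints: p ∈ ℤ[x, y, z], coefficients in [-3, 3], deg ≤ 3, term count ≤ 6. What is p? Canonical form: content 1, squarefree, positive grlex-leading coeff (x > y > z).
2*x^2 + x*y - x*z + 2*y^2 - z^2 + 2

I count 2 distinct pieces. Treating them together as one polynomial.
The degree is 2 — a generic line meets the surface in up to 2 points.
Observable constraints: no x-intercept at any integer in the box; no y-intercept at any integer in the box.
Together with the visible shape, these determine p as stated.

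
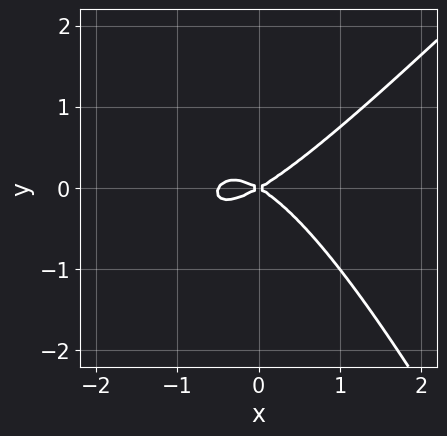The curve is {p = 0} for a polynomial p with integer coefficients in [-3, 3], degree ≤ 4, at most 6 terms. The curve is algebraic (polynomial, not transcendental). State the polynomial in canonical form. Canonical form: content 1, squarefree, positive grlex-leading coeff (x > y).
2*x^3 - x^2*y - x*y^2 + x^2 - 3*y^2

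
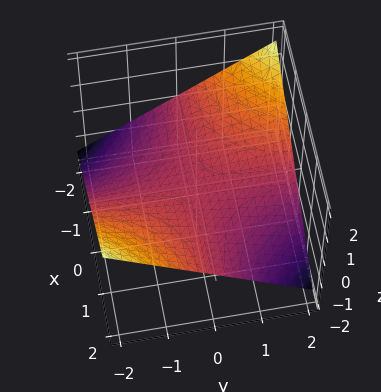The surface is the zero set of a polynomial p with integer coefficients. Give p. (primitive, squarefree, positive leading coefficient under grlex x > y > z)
x*y + 3*z

(a) The degree is 2 — a hyperbolic paraboloid; a quadric.
(b) Against the integer gridlines: every point of the y-axis in the box is on the surface; every point of the x-axis in the box is on the surface; one z-axis crossing is at z = 0.
(c) Together with the visible shape, these determine p as stated.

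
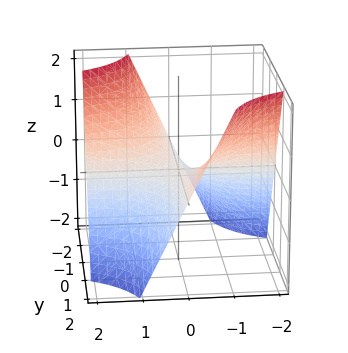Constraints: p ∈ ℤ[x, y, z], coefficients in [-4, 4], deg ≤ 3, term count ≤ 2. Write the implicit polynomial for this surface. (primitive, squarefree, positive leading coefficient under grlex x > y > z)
x*y + z

First, degree: a hyperbolic paraboloid; a quadric, so deg p = 2.
Next, against the integer gridlines: every point of the x-axis in the box is on the surface; every point of the y-axis in the box is on the surface; it crosses the z-axis at the gridline z = 0.
Finally, the integer polynomial consistent with all of this is the stated p.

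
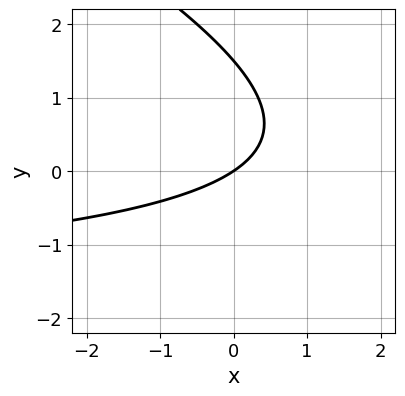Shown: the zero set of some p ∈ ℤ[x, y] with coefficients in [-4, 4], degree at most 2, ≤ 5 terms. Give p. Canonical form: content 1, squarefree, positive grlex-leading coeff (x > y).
(a) The degree is 2 — no degree-1 curve has this shape.
(b) Checking where it meets the axes: it meets the x-axis at x = 0 (among the integer gridlines); it crosses the y-axis at the gridline y = 0.
(c) Putting this together gives p.

x*y + 2*y^2 + 2*x - 3*y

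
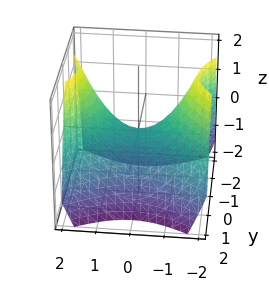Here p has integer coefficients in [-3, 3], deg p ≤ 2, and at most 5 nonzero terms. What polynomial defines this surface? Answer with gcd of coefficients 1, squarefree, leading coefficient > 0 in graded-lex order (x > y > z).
2*x^2 - 3*y^2 - 3*z

(a) deg p = 2.
(b) Symmetries: the y ↦ −y reflection is a symmetry, so y appears only in even powers; mirror symmetry x ↦ −x ⇒ only even powers of x.
(c) From the axis intercepts and sections: one y-axis crossing is at y = 0; it meets the z-axis at z = 0 (among the integer gridlines); it meets the x-axis at x = 0 (among the integer gridlines).
(d) Solving for integer coefficients yields p as stated.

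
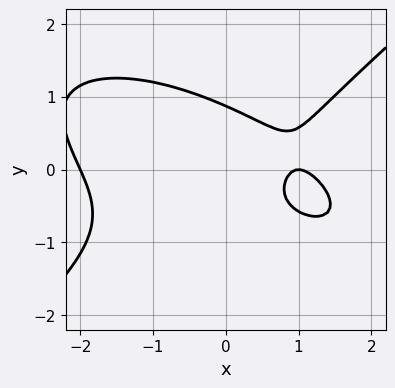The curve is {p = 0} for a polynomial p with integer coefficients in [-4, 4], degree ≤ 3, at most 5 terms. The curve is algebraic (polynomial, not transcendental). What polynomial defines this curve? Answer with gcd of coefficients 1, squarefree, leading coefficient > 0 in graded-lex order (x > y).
x^3 + x^2*y - 3*y^3 - 3*x + 2

(a) The degree is 3 — no degree-2 curve has this shape.
(b) Against the integer gridlines: the x-axis gridline crossings are at x ∈ {-2, 1}.
(c) Putting this together gives p.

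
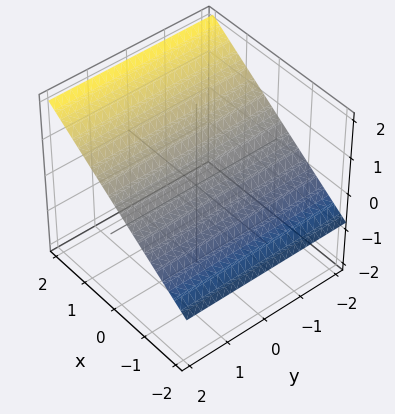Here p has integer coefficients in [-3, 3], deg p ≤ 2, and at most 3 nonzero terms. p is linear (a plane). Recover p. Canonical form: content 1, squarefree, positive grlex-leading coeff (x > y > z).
2*x - 3*z + 2

First, deg p = 1. The surface is flat (a plane).
Then, reading off the gridlines: no y-intercept at any integer in the box; it meets the x-axis at x = -1 (among the integer gridlines).
Finally, these observations pin down the coefficients.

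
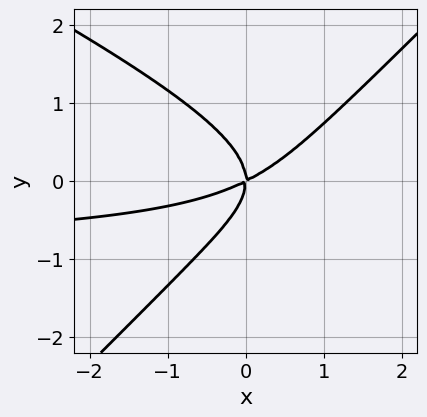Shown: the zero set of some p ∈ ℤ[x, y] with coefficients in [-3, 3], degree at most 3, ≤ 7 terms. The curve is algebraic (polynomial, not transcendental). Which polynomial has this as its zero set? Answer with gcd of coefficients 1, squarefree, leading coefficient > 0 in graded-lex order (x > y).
x^2*y + x*y^2 - 2*y^3 + x^2 - 2*x*y

1. Degree: a generic line meets the curve in up to 3 points, so deg p = 3.
2. From the axis intercepts and sections: it crosses the x-axis at the gridline x = 0; one y-axis crossing is at y = 0.
3. Solving for integer coefficients yields p as stated.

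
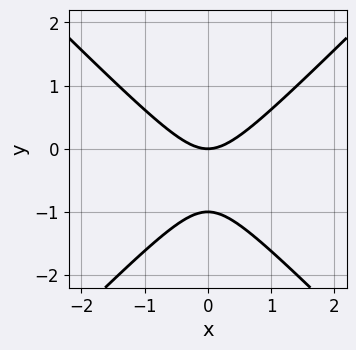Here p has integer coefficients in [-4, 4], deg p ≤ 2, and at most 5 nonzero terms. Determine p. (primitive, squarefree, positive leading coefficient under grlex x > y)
x^2 - y^2 - y

1. The degree is 2 — a generic line meets the curve in up to 2 points.
2. Symmetries: the x ↦ −x reflection is a symmetry, so x appears only in even powers.
3. Reading off the gridlines: it meets the x-axis at x = 0 (among the integer gridlines); the y-axis gridline crossings are at y ∈ {-1, 0}.
4. The integer polynomial consistent with all of this is the stated p.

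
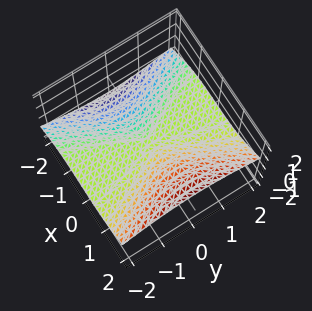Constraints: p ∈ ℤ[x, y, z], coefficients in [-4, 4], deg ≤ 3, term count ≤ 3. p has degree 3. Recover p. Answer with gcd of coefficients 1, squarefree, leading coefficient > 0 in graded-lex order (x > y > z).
x^3 - 2*y^2*z - 3*z^3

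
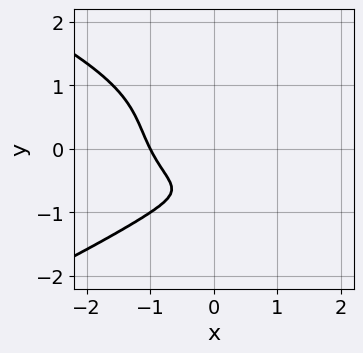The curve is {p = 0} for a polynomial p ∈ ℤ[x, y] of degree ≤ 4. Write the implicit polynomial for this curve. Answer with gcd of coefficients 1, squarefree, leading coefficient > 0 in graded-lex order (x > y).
3*y^4 + 2*x^3 + 3*y + 2

First, the degree is 4 — a generic line meets the curve in up to 4 points.
Then, from the axis intercepts and sections: it misses every integer gridline on the y-axis; it meets the x-axis at x = -1 (among the integer gridlines).
Finally, solving for integer coefficients yields p as stated.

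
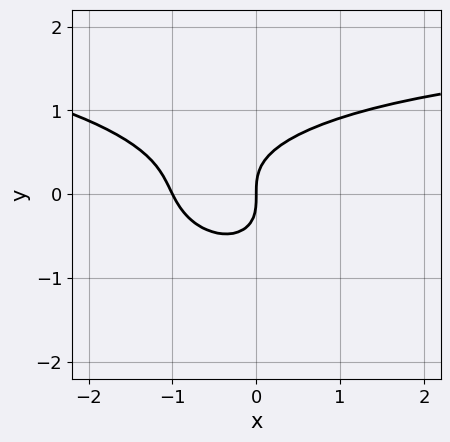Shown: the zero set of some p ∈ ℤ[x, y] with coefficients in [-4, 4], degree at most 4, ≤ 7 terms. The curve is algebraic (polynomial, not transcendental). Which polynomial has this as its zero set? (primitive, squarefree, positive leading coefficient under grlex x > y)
(a) The degree is 3 — a generic line meets the curve in up to 3 points.
(b) From the visible intercepts: it meets the y-axis at y = 0 (among the integer gridlines); the x-axis gridline crossings are at x ∈ {-1, 0}.
(c) These observations pin down the coefficients.

x^2*y + x*y^2 + 3*y^3 - 2*x^2 - 2*x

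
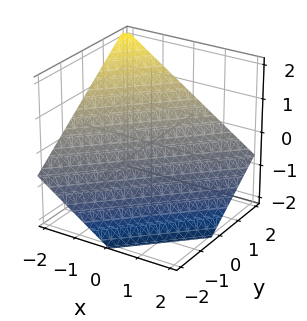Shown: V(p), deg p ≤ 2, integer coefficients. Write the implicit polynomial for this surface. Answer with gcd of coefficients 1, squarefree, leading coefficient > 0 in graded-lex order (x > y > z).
(a) deg p = 1. Every cross-section is a straight line — this is a plane.
(b) Reading off the gridlines: one y-axis crossing is at y = 1; it crosses the x-axis at the gridline x = -1.
(c) Putting this together gives p.

2*x - 2*y + 3*z + 2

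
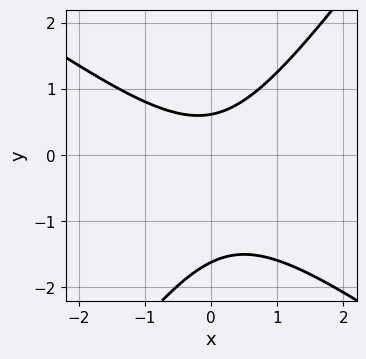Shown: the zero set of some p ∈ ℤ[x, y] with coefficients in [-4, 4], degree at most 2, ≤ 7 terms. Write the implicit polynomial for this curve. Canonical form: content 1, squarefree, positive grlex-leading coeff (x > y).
First, deg p = 2.
Next, checking where it meets the axes: the curve avoids every integer x-axis point in the box.
Finally, assembling these constraints gives the stated polynomial.

3*x^2 + 2*x*y - 3*y^2 - 3*y + 3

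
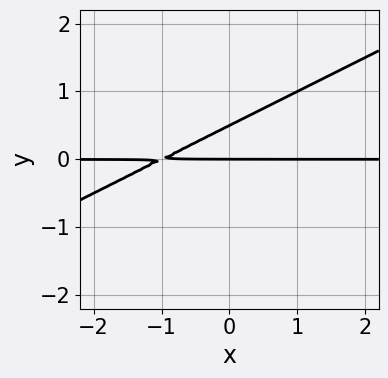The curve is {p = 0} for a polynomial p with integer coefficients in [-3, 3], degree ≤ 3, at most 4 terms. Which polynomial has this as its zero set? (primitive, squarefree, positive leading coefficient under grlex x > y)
x*y - 2*y^2 + y

First, the degree is 2 — no degree-1 curve has this shape.
Next, against the integer gridlines: it meets the y-axis at y = 0 (among the integer gridlines); every point of the x-axis in the box is on the curve.
Finally, solving for integer coefficients yields p as stated.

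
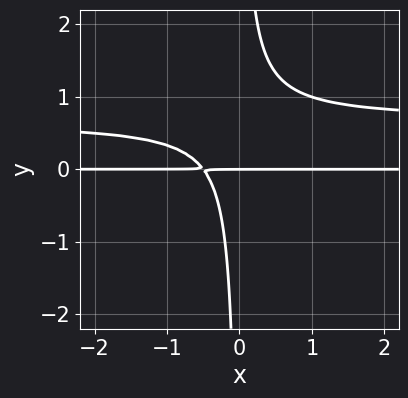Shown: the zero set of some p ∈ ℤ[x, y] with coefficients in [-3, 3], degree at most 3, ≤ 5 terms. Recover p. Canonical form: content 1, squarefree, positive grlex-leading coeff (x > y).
1. Degree: no degree-2 curve has this shape, so deg p = 3.
2. Observable constraints: one y-axis crossing is at y = 0; the visible x-axis segment lies entirely on the curve.
3. These observations pin down the coefficients.

3*x*y^2 - 2*x*y - y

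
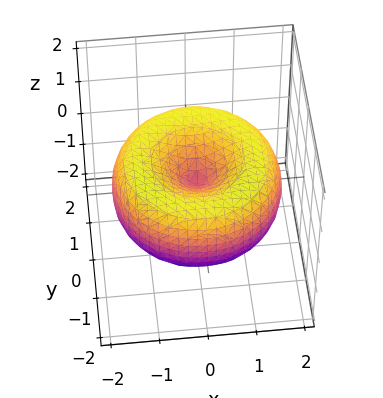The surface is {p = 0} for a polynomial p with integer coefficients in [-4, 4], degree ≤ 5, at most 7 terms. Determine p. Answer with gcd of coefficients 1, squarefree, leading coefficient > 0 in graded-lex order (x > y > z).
deg p = 4. No degree-3 surface has this shape.
Symmetries: rotational symmetry about the z-axis ⇒ p depends on x, y only through x² + y².
Against the integer gridlines: it meets the x-axis at x = 0 (among the integer gridlines); a circular section at z = 0 has radius between 1 and 2; it crosses the z-axis at the gridline z = 0.
Together with the visible shape, these determine p as stated.

x^4 + 2*x^2*y^2 + y^4 - 3*x^2 - 3*y^2 + 3*z^2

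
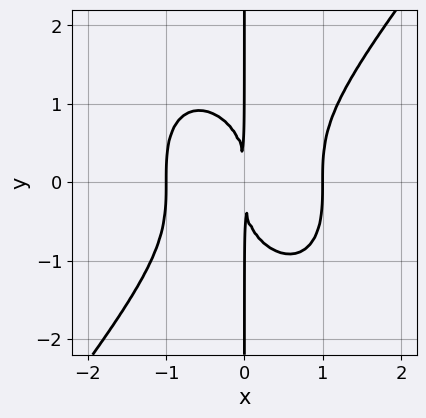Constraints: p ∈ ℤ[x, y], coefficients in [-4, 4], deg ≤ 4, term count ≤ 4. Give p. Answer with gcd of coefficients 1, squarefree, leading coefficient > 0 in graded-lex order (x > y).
2*x^4 - x*y^3 - 2*x^2

1. The degree is 4 — a generic line meets the curve in up to 4 points.
2. Reading off the gridlines: the visible y-axis segment lies entirely on the curve; among the integer gridlines, it crosses the x-axis at x ∈ {-1, 1}.
3. Matching integer coefficients to the picture gives p.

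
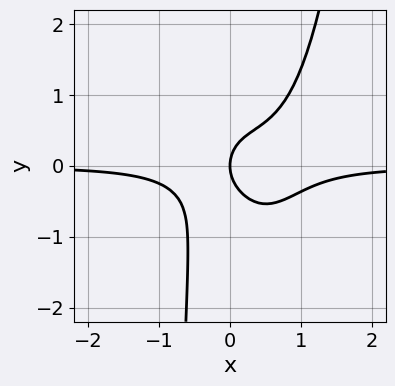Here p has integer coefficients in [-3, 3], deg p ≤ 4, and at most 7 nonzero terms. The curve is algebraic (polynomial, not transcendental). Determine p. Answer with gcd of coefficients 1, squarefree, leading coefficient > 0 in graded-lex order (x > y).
(a) Degree: a generic line meets the curve in up to 4 points, so deg p = 4.
(b) From the axis intercepts and sections: one y-axis crossing is at y = 0; it meets the x-axis at x = 0 (among the integer gridlines).
(c) Fitting integer coefficients to these (and the overall shape) gives p.

3*x^3*y - x^2*y - x*y^2 - y^2 + x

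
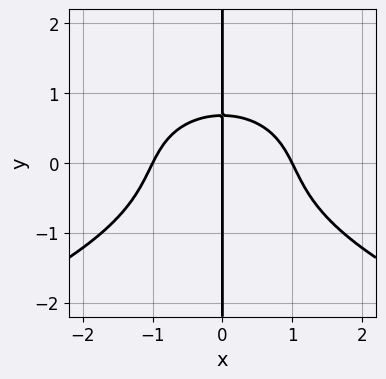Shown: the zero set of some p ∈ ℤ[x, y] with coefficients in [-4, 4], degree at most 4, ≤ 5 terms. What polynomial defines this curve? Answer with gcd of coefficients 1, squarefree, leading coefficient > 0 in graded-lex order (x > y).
x*y^3 + x^3 + x*y - x

1. The degree is 4 — a generic line meets the curve in up to 4 points.
2. Against the integer gridlines: among the integer gridlines, it crosses the x-axis at x ∈ {-1, 0, 1}; every point of the y-axis in the box is on the curve.
3. Putting this together gives p.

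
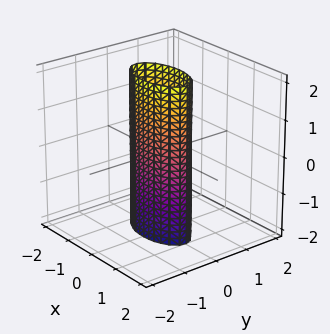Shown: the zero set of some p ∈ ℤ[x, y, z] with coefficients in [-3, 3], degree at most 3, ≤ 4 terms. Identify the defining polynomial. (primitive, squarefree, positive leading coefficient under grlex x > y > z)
1. Degree: a cylinder; a quadric, so deg p = 2.
2. Symmetries: it's symmetric under z → −z, forcing even powers of z; mirror symmetry y ↦ −y ⇒ only even powers of y; the x ↦ −x reflection is a symmetry, so x appears only in even powers.
3. From the axis intercepts and sections: among the integer gridlines, it crosses the x-axis at x ∈ {-1, 1}; no z-intercept at any integer in the box.
4. Assembling these constraints gives the stated polynomial.

x^2 + 3*y^2 - 1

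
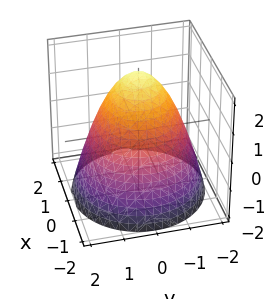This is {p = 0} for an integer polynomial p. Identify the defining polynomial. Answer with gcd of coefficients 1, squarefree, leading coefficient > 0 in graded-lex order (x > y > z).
The degree is 2 — the shape is more complex than any degree-1 surface.
By symmetry, the z-axis is an axis of rotation, so x and y enter only as x² + y².
Observable constraints: a circular section at z = 1 has radius exactly 1; it crosses the z-axis at the gridline z = 2.
Matching integer coefficients to the picture gives p.

x^2 + y^2 + z - 2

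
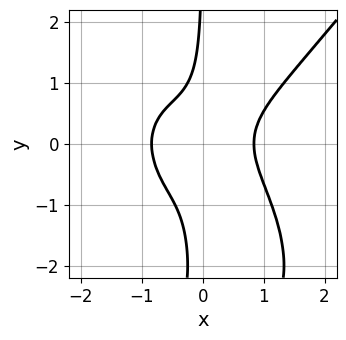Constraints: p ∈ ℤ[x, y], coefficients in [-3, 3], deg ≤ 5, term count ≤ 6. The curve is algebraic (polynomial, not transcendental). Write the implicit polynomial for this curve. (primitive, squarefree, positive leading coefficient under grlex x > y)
First, the degree is 4 — the shape is more complex than any degree-3 curve.
Next, against the integer gridlines: it misses every integer gridline on the y-axis.
Finally, fitting integer coefficients to these (and the overall shape) gives p.

2*x^4 - x*y^3 - 3*x*y^2 - 1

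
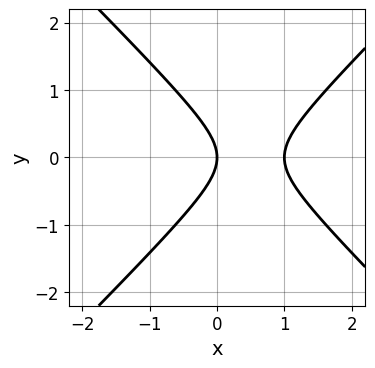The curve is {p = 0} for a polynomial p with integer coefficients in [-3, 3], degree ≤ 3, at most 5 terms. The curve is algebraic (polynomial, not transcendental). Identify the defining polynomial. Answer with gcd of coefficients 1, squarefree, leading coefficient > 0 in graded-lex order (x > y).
First, degree: a generic line meets the curve in up to 2 points, so deg p = 2.
Then, symmetries: it's symmetric under y → −y, forcing even powers of y.
Next, observable constraints: one y-axis crossing is at y = 0; the x-axis gridline crossings are at x ∈ {0, 1}.
Finally, the integer polynomial consistent with all of this is the stated p.

x^2 - y^2 - x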